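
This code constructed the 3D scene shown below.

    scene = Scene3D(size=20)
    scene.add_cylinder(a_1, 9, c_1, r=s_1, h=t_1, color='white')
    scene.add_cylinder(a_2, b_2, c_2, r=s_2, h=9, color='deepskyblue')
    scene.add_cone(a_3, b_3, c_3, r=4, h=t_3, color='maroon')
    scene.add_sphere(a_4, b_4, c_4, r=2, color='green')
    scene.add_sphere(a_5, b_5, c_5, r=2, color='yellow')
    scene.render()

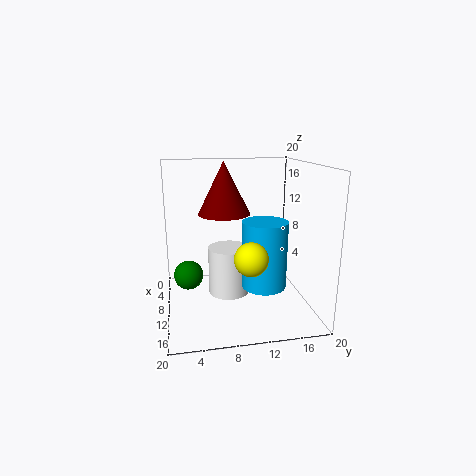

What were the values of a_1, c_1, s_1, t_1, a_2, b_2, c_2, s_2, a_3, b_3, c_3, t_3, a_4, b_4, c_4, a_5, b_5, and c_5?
a_1 = 8; c_1 = 1; s_1 = 3; t_1 = 7; a_2 = 13; b_2 = 13; c_2 = 4; s_2 = 3; a_3 = 4; b_3 = 9; c_3 = 12; t_3 = 8; a_4 = 10; b_4 = 3; c_4 = 5; a_5 = 18; b_5 = 10; c_5 = 10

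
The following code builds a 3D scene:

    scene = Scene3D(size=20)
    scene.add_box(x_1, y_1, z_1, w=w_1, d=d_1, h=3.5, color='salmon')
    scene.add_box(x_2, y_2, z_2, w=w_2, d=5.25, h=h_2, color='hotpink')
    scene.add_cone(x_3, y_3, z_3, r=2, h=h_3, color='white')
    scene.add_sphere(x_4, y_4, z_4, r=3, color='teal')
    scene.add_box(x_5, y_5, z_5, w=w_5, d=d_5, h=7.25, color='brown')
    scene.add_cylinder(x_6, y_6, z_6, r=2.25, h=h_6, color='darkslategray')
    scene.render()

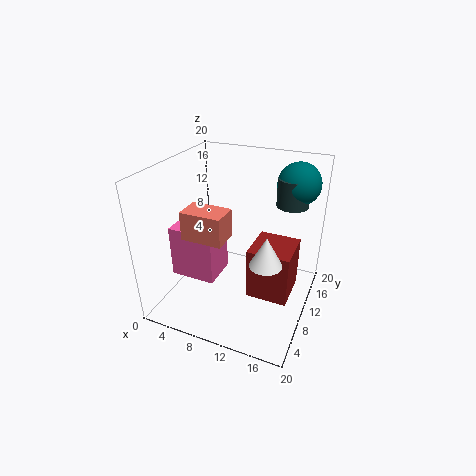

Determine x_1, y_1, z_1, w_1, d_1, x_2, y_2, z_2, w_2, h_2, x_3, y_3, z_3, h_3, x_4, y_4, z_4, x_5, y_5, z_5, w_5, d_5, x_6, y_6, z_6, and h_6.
x_1 = 6.25; y_1 = 2; z_1 = 13.25; w_1 = 5; d_1 = 3.25; x_2 = 1; y_2 = 6.5; z_2 = 3.75; w_2 = 6.5; h_2 = 7.5; x_3 = 15.75; y_3 = 5; z_3 = 10.25; h_3 = 3.75; x_4 = 16.5; y_4 = 16; z_4 = 16.75; x_5 = 12.25; y_5 = 7.5; z_5 = 2.5; w_5 = 5.75; d_5 = 6; x_6 = 16; y_6 = 15.25; z_6 = 13.75; h_6 = 4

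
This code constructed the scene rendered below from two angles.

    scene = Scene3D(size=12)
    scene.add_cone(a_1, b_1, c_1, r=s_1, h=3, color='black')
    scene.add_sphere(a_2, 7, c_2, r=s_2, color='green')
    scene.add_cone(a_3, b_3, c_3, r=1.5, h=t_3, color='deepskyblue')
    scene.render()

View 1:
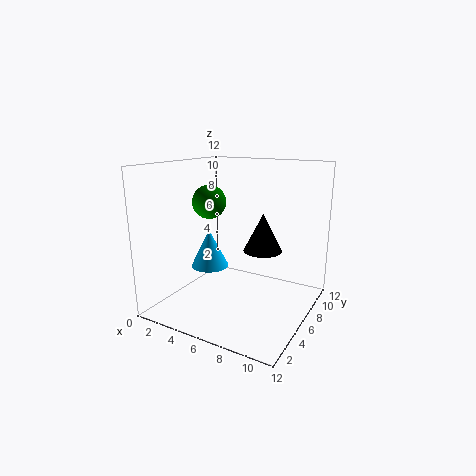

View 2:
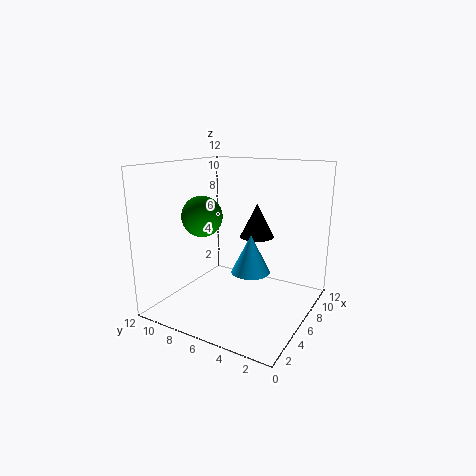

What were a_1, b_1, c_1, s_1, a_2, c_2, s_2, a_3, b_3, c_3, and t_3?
a_1 = 8.5; b_1 = 5.5; c_1 = 5.5; s_1 = 1.5; a_2 = 2.5; c_2 = 8.5; s_2 = 1.5; a_3 = 4.5; b_3 = 4; c_3 = 4; t_3 = 3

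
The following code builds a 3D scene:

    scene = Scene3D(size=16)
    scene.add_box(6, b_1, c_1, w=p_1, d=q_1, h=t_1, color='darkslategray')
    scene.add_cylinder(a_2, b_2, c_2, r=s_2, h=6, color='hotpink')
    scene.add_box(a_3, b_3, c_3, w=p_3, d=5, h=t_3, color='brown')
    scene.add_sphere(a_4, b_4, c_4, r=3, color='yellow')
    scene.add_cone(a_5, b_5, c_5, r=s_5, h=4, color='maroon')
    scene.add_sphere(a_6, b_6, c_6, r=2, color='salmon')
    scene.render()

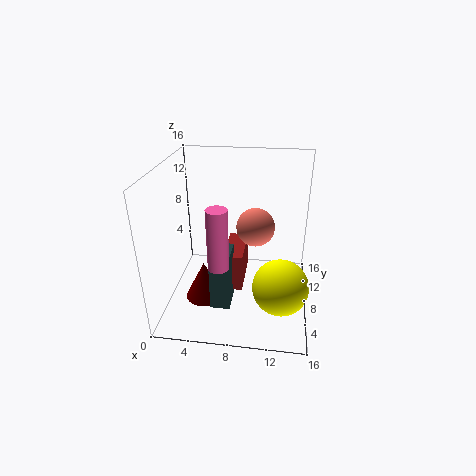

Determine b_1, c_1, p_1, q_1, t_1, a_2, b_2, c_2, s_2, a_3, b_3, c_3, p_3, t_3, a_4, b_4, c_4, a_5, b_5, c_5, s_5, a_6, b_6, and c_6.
b_1 = 2
c_1 = 3
p_1 = 2
q_1 = 3
t_1 = 6
a_2 = 7
b_2 = 2
c_2 = 8
s_2 = 1
a_3 = 7
b_3 = 4
c_3 = 4
p_3 = 2
t_3 = 4
a_4 = 13
b_4 = 5
c_4 = 4
a_5 = 5
b_5 = 4
c_5 = 3
s_5 = 2
a_6 = 10
b_6 = 7
c_6 = 10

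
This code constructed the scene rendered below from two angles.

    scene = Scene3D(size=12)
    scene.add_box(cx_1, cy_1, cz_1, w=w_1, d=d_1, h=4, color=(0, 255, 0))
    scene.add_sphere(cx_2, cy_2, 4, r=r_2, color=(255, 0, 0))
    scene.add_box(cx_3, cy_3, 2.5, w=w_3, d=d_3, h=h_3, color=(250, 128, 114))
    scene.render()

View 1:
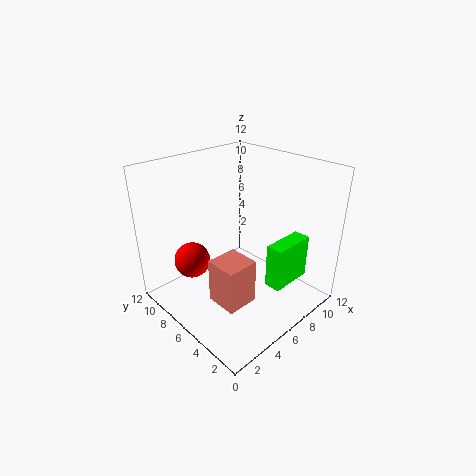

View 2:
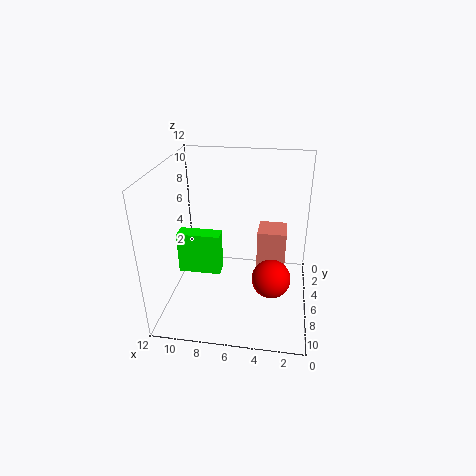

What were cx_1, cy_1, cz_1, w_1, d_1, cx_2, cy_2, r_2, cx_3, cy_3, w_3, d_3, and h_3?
cx_1 = 8; cy_1 = 3; cz_1 = 1; w_1 = 4; d_1 = 1.5; cx_2 = 3; cy_2 = 8.5; r_2 = 1.5; cx_3 = 2; cy_3 = 2.5; w_3 = 2.5; d_3 = 2.5; h_3 = 3.5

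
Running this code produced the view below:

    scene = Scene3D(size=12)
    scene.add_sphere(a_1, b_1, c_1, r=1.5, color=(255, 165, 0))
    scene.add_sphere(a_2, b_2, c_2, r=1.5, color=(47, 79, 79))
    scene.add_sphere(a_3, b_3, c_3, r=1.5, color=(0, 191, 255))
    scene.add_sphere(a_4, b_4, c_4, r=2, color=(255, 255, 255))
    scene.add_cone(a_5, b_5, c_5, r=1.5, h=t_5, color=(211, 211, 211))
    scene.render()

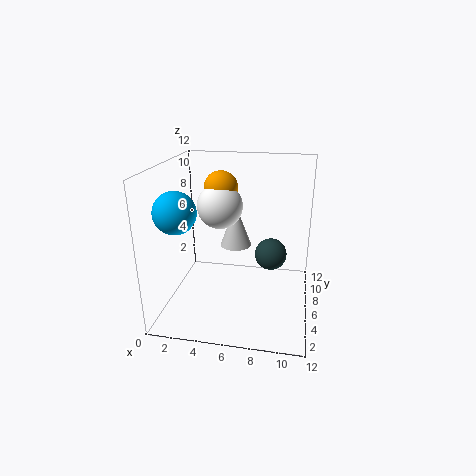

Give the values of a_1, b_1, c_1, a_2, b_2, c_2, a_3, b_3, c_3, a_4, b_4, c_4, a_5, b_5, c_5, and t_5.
a_1 = 4, b_1 = 8.5, c_1 = 9.5, a_2 = 8.5, b_2 = 9.5, c_2 = 3, a_3 = 2.5, b_3 = 1.5, c_3 = 9.5, a_4 = 4, b_4 = 8, c_4 = 8, a_5 = 5, b_5 = 10, c_5 = 3.5, t_5 = 4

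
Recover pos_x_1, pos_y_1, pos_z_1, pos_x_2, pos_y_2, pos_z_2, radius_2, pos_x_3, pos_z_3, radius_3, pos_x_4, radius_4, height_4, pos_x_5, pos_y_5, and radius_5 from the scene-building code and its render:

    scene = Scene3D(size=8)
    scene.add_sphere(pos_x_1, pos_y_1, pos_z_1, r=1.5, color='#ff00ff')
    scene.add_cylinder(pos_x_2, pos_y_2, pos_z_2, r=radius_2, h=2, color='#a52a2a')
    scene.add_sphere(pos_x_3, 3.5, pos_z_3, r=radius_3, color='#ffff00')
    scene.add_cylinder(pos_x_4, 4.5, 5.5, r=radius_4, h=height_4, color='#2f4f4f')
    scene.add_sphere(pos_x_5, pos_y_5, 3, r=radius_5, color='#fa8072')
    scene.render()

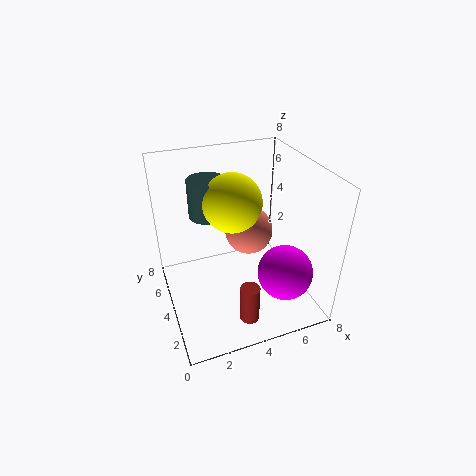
pos_x_1 = 6
pos_y_1 = 2
pos_z_1 = 2.5
pos_x_2 = 3.5
pos_y_2 = 1
pos_z_2 = 1
radius_2 = 0.5
pos_x_3 = 3.5
pos_z_3 = 6.5
radius_3 = 1.5
pos_x_4 = 2.5
radius_4 = 1
height_4 = 2
pos_x_5 = 5.5
pos_y_5 = 6
radius_5 = 1.5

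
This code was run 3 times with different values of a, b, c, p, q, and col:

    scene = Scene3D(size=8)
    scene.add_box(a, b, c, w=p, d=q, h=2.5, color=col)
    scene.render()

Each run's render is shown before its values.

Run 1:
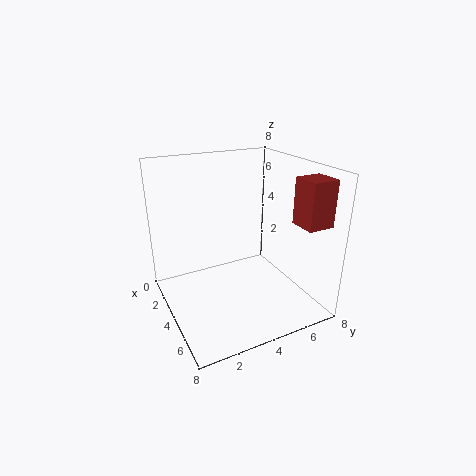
a = 5.5
b = 6.5
c = 5
p = 1.5
q = 1.5
col = 'brown'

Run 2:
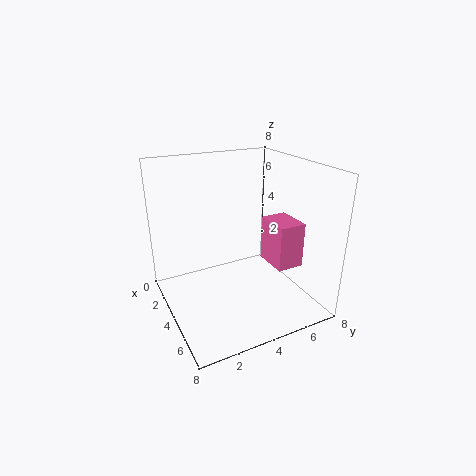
a = 4
b = 5.5
c = 2.5
p = 2
q = 1.5
col = 'hotpink'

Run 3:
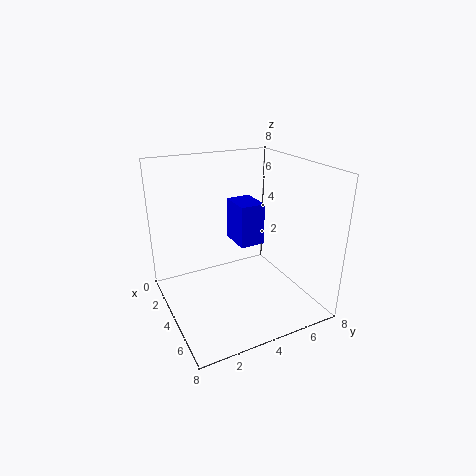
a = 1.5
b = 4.5
c = 3
p = 2
q = 1.5
col = 'blue'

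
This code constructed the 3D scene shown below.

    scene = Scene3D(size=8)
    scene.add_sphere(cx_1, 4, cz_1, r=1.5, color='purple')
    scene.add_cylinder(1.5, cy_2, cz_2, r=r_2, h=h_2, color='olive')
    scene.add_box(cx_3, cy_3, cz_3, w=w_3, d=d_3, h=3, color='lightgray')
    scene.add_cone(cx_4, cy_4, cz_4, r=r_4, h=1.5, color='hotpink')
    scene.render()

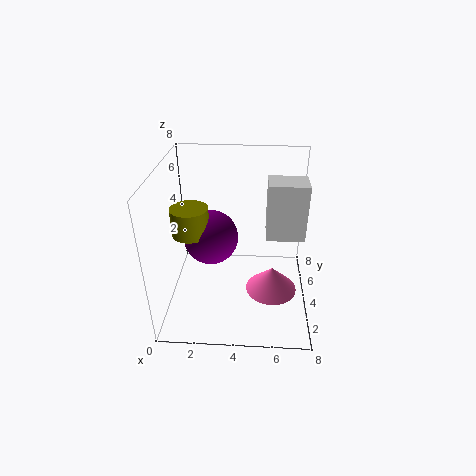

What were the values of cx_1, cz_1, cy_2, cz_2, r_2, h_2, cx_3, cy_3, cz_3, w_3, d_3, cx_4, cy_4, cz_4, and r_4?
cx_1 = 2.5
cz_1 = 4
cy_2 = 3.5
cz_2 = 4.5
r_2 = 1
h_2 = 1.5
cx_3 = 5.5
cy_3 = 3
cz_3 = 4.5
w_3 = 2
d_3 = 1.5
cx_4 = 6
cy_4 = 4
cz_4 = 0.5
r_4 = 1.5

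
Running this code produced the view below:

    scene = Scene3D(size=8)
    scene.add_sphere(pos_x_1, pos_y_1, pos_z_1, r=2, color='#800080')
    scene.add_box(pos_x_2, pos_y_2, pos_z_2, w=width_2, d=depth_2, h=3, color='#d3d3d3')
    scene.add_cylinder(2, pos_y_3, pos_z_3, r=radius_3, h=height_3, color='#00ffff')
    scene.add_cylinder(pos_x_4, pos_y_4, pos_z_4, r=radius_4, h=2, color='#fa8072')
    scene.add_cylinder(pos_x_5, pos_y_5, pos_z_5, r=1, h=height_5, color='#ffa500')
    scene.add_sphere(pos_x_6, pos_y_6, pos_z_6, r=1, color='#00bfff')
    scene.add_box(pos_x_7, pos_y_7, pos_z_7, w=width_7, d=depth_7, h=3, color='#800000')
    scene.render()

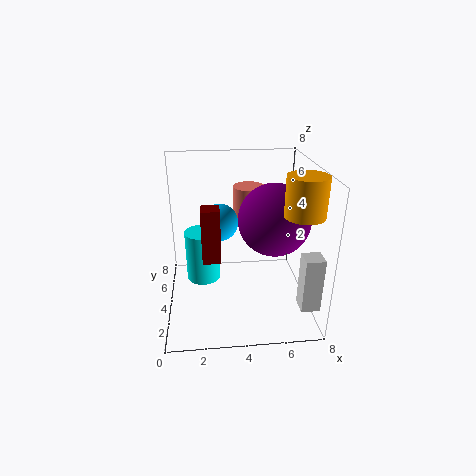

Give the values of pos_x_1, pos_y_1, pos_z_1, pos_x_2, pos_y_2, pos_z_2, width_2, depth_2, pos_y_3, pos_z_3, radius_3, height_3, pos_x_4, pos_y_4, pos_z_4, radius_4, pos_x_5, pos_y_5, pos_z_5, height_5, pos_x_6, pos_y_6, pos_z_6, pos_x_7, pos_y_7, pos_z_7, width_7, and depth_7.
pos_x_1 = 6
pos_y_1 = 4
pos_z_1 = 5
pos_x_2 = 7
pos_y_2 = 1
pos_z_2 = 1
width_2 = 1
depth_2 = 1
pos_y_3 = 5
pos_z_3 = 1
radius_3 = 1
height_3 = 3
pos_x_4 = 5
pos_y_4 = 7
pos_z_4 = 4
radius_4 = 1
pos_x_5 = 7
pos_y_5 = 2
pos_z_5 = 6
height_5 = 2
pos_x_6 = 3
pos_y_6 = 4
pos_z_6 = 5
pos_x_7 = 2
pos_y_7 = 3
pos_z_7 = 3
width_7 = 1
depth_7 = 1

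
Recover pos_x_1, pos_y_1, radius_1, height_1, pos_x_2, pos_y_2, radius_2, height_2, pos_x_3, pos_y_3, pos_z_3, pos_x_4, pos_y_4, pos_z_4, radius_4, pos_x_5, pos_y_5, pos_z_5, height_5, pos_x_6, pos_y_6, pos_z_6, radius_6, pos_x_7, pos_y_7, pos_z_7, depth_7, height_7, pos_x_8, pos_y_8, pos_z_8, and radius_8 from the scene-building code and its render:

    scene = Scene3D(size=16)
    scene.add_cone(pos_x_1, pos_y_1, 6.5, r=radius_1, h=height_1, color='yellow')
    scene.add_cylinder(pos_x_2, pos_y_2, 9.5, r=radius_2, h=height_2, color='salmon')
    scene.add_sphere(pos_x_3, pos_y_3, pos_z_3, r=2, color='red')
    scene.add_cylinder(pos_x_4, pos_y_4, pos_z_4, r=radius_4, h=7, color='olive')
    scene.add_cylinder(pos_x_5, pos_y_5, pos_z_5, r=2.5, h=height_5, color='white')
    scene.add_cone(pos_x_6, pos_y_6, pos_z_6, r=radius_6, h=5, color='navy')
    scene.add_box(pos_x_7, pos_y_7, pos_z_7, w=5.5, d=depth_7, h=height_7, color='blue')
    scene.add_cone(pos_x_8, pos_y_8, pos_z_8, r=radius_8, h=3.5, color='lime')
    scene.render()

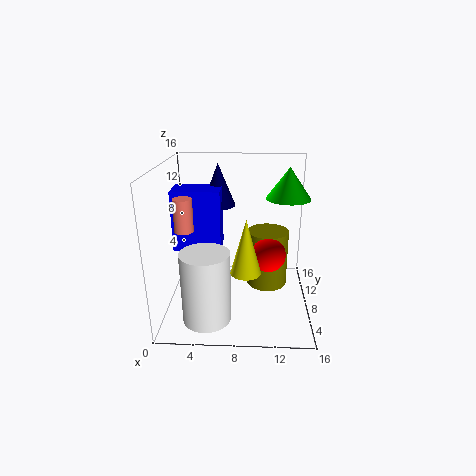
pos_x_1 = 9; pos_y_1 = 3; radius_1 = 1.5; height_1 = 5.5; pos_x_2 = 2.5; pos_y_2 = 6; radius_2 = 1; height_2 = 3.5; pos_x_3 = 11.5; pos_y_3 = 9; pos_z_3 = 5.5; pos_x_4 = 11.5; pos_y_4 = 11.5; pos_z_4 = 0.5; radius_4 = 2.5; pos_x_5 = 5; pos_y_5 = 3; pos_z_5 = 1; height_5 = 7.5; pos_x_6 = 5.5; pos_y_6 = 12; pos_z_6 = 10.5; radius_6 = 2; pos_x_7 = 0.5; pos_y_7 = 8.5; pos_z_7 = 6; depth_7 = 3.5; height_7 = 7; pos_x_8 = 13.5; pos_y_8 = 10; pos_z_8 = 12; radius_8 = 2.5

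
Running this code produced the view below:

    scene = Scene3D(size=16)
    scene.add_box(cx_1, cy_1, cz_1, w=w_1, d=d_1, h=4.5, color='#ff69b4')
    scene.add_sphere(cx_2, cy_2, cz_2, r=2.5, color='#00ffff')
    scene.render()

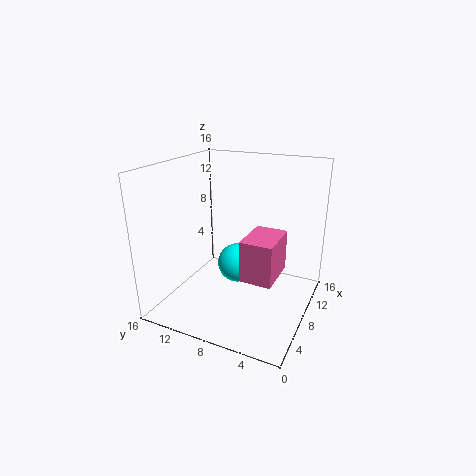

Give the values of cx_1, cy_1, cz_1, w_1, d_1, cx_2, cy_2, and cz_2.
cx_1 = 5
cy_1 = 3
cz_1 = 4.5
w_1 = 5
d_1 = 3.5
cx_2 = 12
cy_2 = 10
cz_2 = 2.5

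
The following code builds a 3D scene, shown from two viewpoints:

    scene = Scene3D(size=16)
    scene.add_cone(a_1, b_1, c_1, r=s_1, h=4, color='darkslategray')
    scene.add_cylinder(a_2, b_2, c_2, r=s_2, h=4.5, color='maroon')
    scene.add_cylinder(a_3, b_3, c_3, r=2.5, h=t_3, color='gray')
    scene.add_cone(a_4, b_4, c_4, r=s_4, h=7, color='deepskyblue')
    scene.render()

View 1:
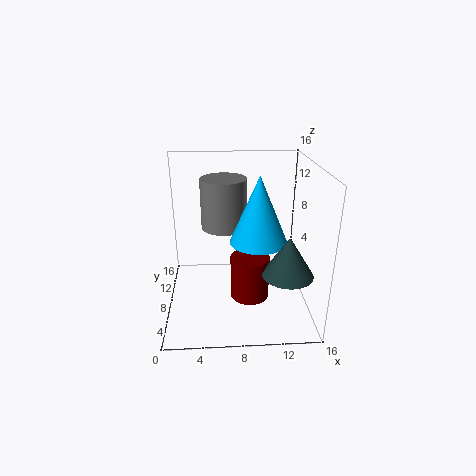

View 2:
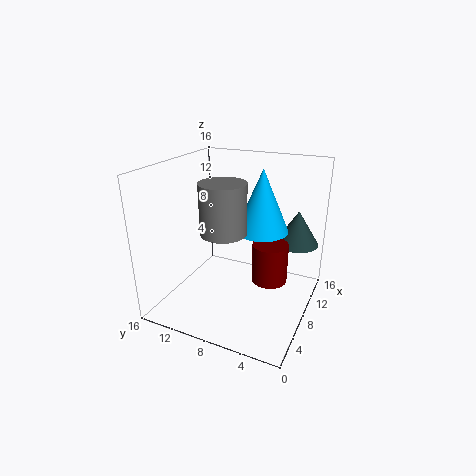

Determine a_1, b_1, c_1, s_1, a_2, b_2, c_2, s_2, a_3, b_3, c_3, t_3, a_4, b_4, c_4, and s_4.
a_1 = 12.5, b_1 = 2.5, c_1 = 6.5, s_1 = 2.5, a_2 = 9, b_2 = 4.5, c_2 = 3, s_2 = 2, a_3 = 6.5, b_3 = 9, c_3 = 9, t_3 = 5.5, a_4 = 10, b_4 = 6, c_4 = 8.5, s_4 = 3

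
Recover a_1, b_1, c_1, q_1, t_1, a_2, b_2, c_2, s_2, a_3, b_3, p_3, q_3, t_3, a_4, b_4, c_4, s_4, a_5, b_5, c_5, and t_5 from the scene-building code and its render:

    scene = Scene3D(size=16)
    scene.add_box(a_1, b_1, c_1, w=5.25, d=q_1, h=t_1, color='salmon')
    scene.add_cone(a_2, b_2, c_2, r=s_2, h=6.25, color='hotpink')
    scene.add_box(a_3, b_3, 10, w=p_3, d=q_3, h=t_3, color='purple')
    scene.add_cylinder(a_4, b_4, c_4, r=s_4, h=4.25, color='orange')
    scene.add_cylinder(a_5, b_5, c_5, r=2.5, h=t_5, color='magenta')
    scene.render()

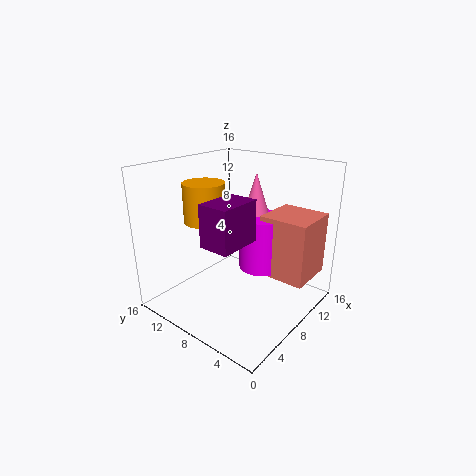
a_1 = 8.5
b_1 = 0.25
c_1 = 4.25
q_1 = 5.25
t_1 = 6.75
a_2 = 10.25
b_2 = 7.25
c_2 = 8.75
s_2 = 2
a_3 = 0.75
b_3 = 3.5
p_3 = 4.25
q_3 = 3
t_3 = 4
a_4 = 5.75
b_4 = 10.75
c_4 = 10
s_4 = 2.25
a_5 = 9.75
b_5 = 6
c_5 = 4.5
t_5 = 6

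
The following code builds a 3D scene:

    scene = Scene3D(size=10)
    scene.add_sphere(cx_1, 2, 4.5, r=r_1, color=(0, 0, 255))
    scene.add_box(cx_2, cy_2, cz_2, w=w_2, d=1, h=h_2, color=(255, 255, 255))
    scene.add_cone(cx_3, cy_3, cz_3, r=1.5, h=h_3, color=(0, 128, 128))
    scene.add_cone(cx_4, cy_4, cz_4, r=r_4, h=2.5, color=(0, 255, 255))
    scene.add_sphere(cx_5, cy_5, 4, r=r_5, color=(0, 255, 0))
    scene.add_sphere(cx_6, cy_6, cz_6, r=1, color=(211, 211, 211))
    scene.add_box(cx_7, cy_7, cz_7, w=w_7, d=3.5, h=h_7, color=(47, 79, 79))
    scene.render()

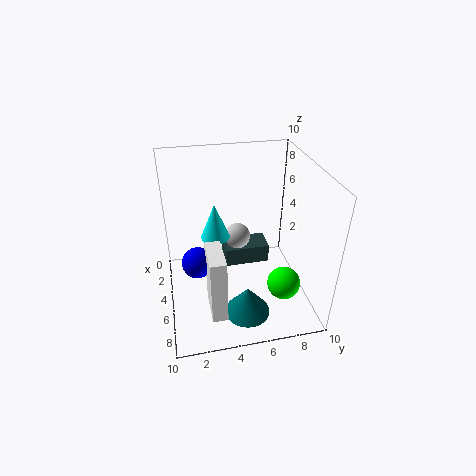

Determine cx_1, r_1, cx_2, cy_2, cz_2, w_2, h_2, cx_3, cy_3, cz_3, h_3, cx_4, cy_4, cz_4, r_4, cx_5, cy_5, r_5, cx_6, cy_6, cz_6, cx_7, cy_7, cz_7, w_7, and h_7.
cx_1 = 6.5; r_1 = 1; cx_2 = 6.5; cy_2 = 2.5; cz_2 = 1.5; w_2 = 2.5; h_2 = 4.5; cx_3 = 8; cy_3 = 5; cz_3 = 1; h_3 = 2; cx_4 = 4.5; cy_4 = 3.5; cz_4 = 5; r_4 = 1; cx_5 = 9; cy_5 = 7; r_5 = 1; cx_6 = 2.5; cy_6 = 5.5; cz_6 = 3.5; cx_7 = 1; cy_7 = 4.5; cz_7 = 1; w_7 = 2; h_7 = 1.5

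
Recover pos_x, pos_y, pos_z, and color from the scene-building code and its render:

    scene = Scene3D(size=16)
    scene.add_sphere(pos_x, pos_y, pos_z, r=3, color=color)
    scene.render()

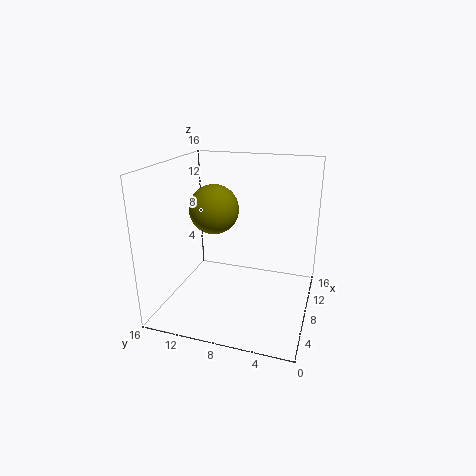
pos_x = 11
pos_y = 12
pos_z = 10
color = 'olive'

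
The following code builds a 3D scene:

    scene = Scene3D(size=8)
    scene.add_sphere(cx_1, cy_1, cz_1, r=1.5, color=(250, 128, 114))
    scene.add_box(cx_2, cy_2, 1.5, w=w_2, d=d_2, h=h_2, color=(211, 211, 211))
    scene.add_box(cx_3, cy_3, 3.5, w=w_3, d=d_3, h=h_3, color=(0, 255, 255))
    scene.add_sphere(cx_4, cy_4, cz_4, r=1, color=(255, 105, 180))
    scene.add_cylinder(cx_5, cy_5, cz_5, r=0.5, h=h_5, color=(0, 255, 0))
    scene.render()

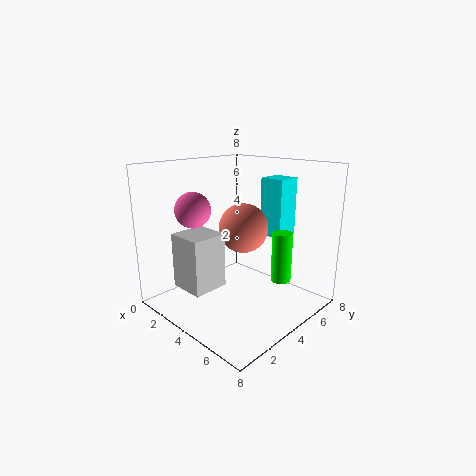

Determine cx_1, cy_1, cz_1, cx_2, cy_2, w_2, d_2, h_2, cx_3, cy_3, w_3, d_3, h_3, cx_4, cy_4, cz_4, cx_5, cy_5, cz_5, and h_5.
cx_1 = 3
cy_1 = 5.5
cz_1 = 4
cx_2 = 2
cy_2 = 1
w_2 = 2
d_2 = 2
h_2 = 3
cx_3 = 3.5
cy_3 = 6.5
w_3 = 1.5
d_3 = 1.5
h_3 = 3.5
cx_4 = 2
cy_4 = 2.5
cz_4 = 5.5
cx_5 = 7
cy_5 = 4
cz_5 = 2.5
h_5 = 2.5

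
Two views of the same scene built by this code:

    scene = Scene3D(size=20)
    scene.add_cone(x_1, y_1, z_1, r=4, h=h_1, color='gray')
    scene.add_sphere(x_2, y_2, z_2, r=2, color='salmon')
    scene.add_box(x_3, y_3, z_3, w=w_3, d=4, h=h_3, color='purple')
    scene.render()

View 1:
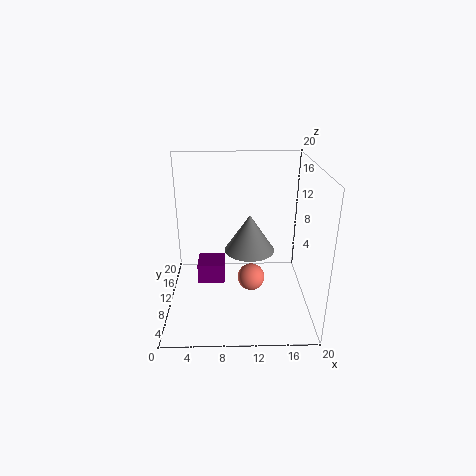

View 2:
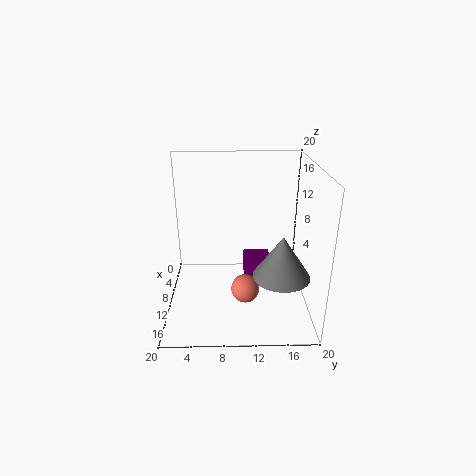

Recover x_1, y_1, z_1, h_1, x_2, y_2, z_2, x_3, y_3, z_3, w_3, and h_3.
x_1 = 12
y_1 = 16
z_1 = 5
h_1 = 6
x_2 = 12
y_2 = 11
z_2 = 3
x_3 = 4
y_3 = 11
z_3 = 2
w_3 = 4
h_3 = 3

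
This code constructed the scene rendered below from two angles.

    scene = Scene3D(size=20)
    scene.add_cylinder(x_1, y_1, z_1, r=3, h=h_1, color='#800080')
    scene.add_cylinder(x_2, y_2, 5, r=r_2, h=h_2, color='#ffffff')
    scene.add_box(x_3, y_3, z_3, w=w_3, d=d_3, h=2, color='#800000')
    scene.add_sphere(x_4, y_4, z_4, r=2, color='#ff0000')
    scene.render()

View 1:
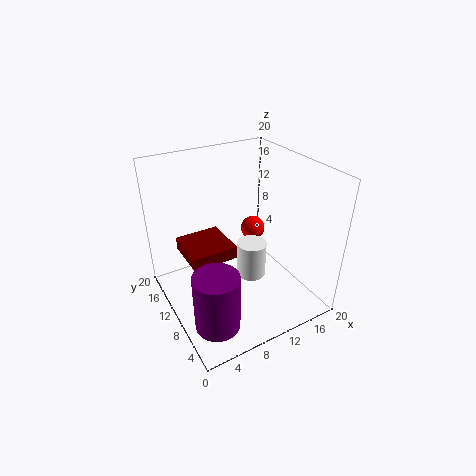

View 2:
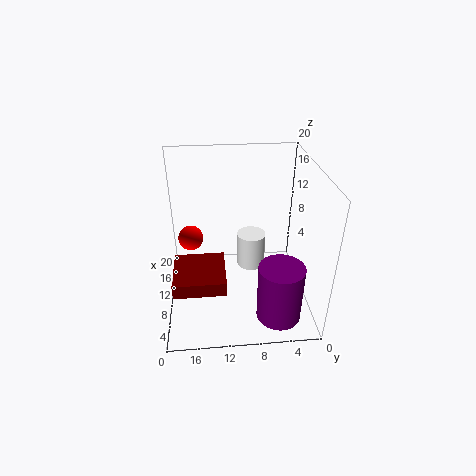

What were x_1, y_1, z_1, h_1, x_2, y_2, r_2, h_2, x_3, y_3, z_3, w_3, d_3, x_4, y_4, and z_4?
x_1 = 4; y_1 = 5; z_1 = 1; h_1 = 8; x_2 = 11; y_2 = 8; r_2 = 2; h_2 = 5; x_3 = 4; y_3 = 12; z_3 = 5; w_3 = 7; d_3 = 7; x_4 = 17; y_4 = 17; z_4 = 6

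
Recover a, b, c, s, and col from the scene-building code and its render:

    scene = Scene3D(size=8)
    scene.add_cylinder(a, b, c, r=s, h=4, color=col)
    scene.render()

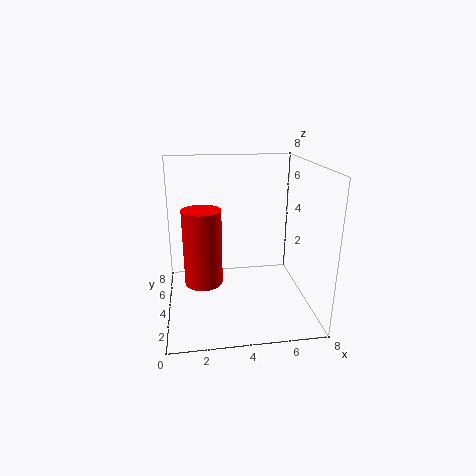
a = 2
b = 3
c = 2
s = 1
col = 'red'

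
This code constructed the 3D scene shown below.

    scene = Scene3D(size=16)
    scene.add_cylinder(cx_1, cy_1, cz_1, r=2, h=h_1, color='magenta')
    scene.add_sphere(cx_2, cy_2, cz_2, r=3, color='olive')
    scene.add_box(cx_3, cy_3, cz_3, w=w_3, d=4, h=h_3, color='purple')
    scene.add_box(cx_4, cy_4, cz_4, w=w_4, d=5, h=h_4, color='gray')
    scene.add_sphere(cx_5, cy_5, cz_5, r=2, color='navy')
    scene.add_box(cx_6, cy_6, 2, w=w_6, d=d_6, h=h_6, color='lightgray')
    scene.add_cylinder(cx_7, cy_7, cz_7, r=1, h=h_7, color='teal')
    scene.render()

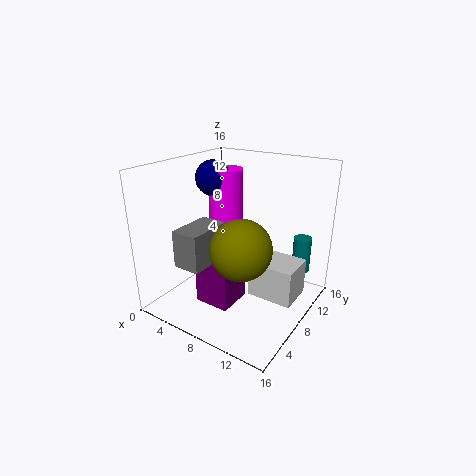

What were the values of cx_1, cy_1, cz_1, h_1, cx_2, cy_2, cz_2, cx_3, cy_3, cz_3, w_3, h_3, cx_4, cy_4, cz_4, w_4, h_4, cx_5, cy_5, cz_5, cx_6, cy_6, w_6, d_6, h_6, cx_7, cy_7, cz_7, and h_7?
cx_1 = 5; cy_1 = 10; cz_1 = 8; h_1 = 7; cx_2 = 11; cy_2 = 4; cz_2 = 9; cx_3 = 5; cy_3 = 4; cz_3 = 1; w_3 = 4; h_3 = 5; cx_4 = 4; cy_4 = 2; cz_4 = 6; w_4 = 3; h_4 = 4; cx_5 = 4; cy_5 = 9; cz_5 = 14; cx_6 = 10; cy_6 = 7; w_6 = 5; d_6 = 4; h_6 = 4; cx_7 = 14; cy_7 = 12; cz_7 = 4; h_7 = 4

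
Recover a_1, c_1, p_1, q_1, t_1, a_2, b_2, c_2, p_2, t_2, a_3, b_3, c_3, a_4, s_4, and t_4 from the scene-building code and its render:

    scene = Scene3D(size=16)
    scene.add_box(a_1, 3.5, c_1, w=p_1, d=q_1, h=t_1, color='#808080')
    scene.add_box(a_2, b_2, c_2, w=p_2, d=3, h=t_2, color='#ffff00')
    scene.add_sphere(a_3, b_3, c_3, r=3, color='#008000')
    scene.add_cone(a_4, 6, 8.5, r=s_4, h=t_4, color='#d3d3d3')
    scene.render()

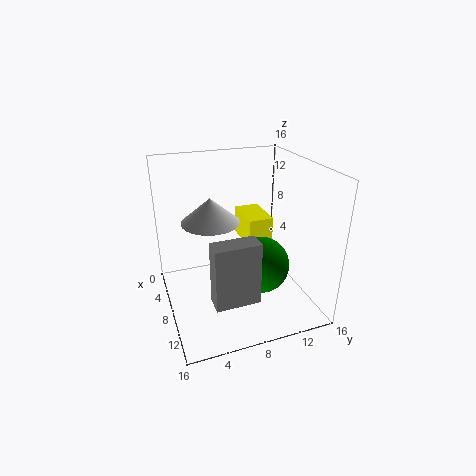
a_1 = 12.5
c_1 = 4
p_1 = 2
q_1 = 4.5
t_1 = 6.5
a_2 = 1.5
b_2 = 10
c_2 = 5.5
p_2 = 5
t_2 = 3.5
a_3 = 11
b_3 = 9.5
c_3 = 6
a_4 = 4
s_4 = 3.5
t_4 = 3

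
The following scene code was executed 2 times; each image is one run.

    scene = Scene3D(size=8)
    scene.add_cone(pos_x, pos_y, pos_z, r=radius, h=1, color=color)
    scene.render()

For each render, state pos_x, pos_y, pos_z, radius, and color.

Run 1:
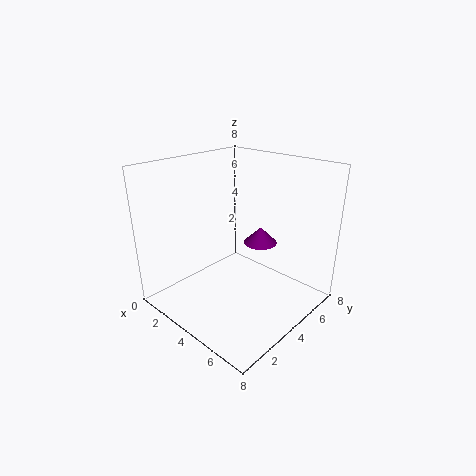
pos_x = 4
pos_y = 6
pos_z = 3
radius = 1
color = 'purple'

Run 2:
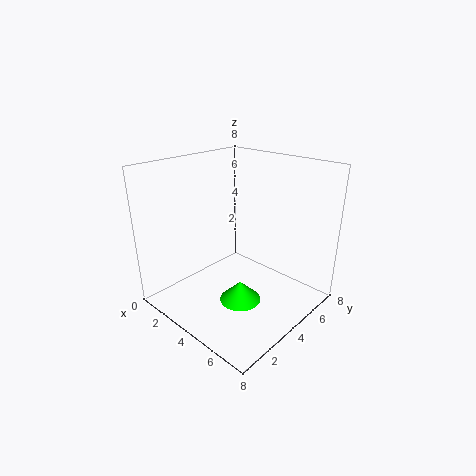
pos_x = 6
pos_y = 2
pos_z = 2
radius = 1
color = 'lime'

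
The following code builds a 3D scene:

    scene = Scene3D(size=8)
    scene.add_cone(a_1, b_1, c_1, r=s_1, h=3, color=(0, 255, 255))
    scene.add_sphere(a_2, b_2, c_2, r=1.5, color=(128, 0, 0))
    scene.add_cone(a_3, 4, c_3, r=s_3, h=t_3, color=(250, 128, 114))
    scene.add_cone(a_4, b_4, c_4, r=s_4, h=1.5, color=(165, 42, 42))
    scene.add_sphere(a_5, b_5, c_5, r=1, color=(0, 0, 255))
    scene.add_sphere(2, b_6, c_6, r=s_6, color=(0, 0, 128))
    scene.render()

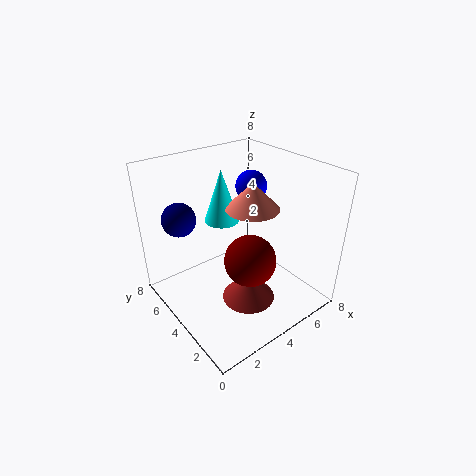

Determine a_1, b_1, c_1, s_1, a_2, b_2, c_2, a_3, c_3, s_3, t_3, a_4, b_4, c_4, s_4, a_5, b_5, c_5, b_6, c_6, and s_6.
a_1 = 4, b_1 = 5.5, c_1 = 4.5, s_1 = 1, a_2 = 4.5, b_2 = 3.5, c_2 = 2.5, a_3 = 5, c_3 = 5.5, s_3 = 1.5, t_3 = 1.5, a_4 = 4, b_4 = 3, c_4 = 0.5, s_4 = 1.5, a_5 = 7, b_5 = 6.5, c_5 = 5.5, b_6 = 7, c_6 = 4.5, s_6 = 1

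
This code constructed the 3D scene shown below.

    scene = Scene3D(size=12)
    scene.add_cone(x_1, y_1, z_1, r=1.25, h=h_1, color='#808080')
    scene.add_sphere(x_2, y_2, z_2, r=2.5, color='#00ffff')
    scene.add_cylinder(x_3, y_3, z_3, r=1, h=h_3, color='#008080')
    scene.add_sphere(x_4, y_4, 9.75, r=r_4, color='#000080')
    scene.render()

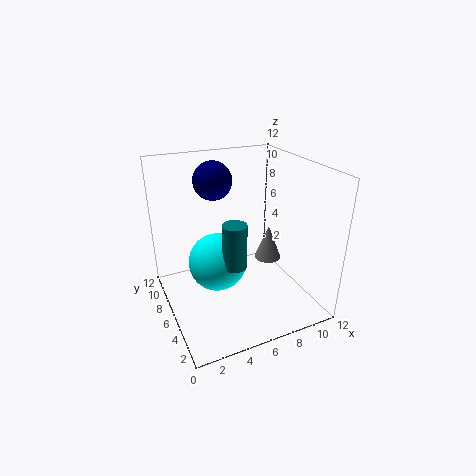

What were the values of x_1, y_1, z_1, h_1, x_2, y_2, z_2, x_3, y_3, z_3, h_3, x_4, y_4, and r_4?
x_1 = 10, y_1 = 7.75, z_1 = 2.25, h_1 = 3.25, x_2 = 4.5, y_2 = 7, z_2 = 3.5, x_3 = 5.25, y_3 = 5, z_3 = 4, h_3 = 3.75, x_4 = 5.5, y_4 = 10.25, r_4 = 1.75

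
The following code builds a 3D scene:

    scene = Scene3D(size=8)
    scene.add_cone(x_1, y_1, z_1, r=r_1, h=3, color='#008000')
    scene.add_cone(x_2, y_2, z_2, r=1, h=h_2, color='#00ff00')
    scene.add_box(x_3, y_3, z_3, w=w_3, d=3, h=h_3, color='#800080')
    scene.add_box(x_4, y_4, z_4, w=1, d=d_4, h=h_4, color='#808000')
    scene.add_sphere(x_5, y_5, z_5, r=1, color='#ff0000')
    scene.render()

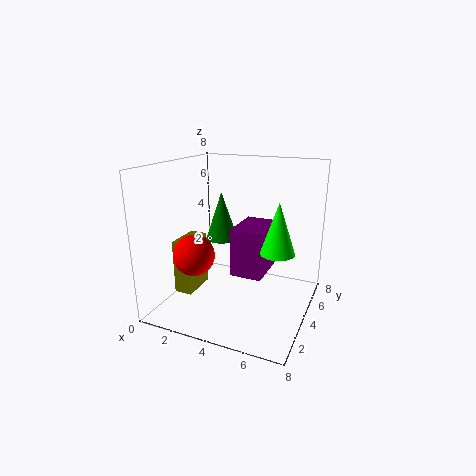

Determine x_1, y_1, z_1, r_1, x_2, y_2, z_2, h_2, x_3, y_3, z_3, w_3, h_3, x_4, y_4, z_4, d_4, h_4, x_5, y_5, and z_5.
x_1 = 2, y_1 = 6, z_1 = 3, r_1 = 1, x_2 = 6, y_2 = 5, z_2 = 3, h_2 = 3, x_3 = 3, y_3 = 5, z_3 = 1, w_3 = 2, h_3 = 3, x_4 = 1, y_4 = 2, z_4 = 1, d_4 = 2, h_4 = 3, x_5 = 3, y_5 = 1, z_5 = 4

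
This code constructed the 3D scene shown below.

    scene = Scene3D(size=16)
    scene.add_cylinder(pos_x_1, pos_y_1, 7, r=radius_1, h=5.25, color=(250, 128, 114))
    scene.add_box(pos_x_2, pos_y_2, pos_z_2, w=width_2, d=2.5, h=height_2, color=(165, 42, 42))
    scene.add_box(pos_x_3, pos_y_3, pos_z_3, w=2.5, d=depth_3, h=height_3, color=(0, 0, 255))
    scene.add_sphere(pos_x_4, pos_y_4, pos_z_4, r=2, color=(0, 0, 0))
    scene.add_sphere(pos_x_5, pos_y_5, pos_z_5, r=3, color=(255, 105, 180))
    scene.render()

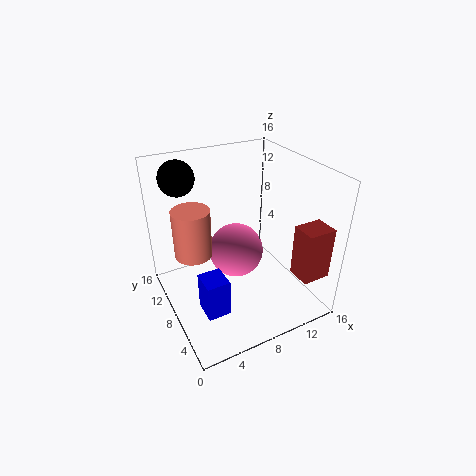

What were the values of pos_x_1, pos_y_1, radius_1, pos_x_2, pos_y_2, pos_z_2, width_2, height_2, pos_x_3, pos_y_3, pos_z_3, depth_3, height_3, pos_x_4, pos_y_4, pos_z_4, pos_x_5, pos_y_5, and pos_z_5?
pos_x_1 = 3; pos_y_1 = 8.75; radius_1 = 2; pos_x_2 = 11.5; pos_y_2 = 0.25; pos_z_2 = 5.75; width_2 = 3; height_2 = 5.5; pos_x_3 = 2.5; pos_y_3 = 4; pos_z_3 = 1.5; depth_3 = 2.75; height_3 = 4.25; pos_x_4 = 3.25; pos_y_4 = 13.25; pos_z_4 = 14; pos_x_5 = 7.75; pos_y_5 = 8; pos_z_5 = 6.5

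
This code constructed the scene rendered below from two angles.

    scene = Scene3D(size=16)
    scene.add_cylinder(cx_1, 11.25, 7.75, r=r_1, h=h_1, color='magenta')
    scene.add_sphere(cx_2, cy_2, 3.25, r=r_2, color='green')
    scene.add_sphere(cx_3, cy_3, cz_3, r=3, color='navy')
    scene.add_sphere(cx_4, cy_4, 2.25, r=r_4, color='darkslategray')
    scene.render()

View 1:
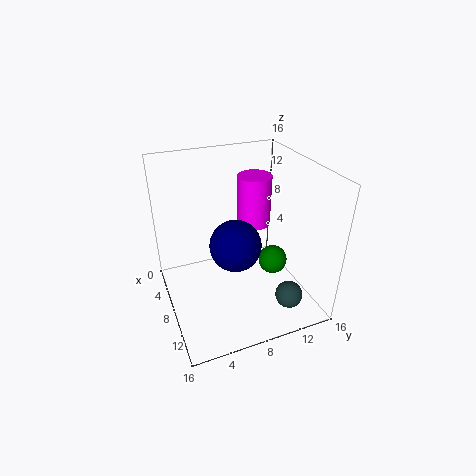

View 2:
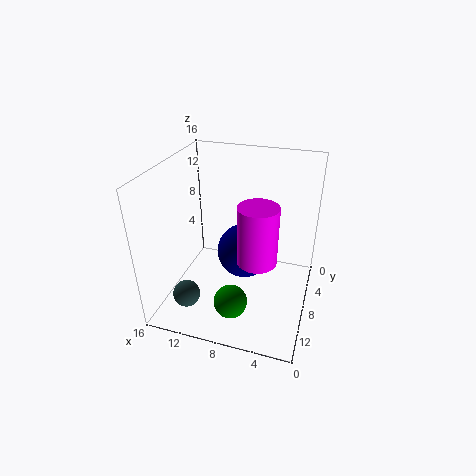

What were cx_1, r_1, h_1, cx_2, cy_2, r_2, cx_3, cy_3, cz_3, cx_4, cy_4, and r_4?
cx_1 = 5
r_1 = 2
h_1 = 6
cx_2 = 7.25
cy_2 = 13
r_2 = 1.75
cx_3 = 7.25
cy_3 = 8
cz_3 = 6.5
cx_4 = 12.75
cy_4 = 12.25
r_4 = 1.5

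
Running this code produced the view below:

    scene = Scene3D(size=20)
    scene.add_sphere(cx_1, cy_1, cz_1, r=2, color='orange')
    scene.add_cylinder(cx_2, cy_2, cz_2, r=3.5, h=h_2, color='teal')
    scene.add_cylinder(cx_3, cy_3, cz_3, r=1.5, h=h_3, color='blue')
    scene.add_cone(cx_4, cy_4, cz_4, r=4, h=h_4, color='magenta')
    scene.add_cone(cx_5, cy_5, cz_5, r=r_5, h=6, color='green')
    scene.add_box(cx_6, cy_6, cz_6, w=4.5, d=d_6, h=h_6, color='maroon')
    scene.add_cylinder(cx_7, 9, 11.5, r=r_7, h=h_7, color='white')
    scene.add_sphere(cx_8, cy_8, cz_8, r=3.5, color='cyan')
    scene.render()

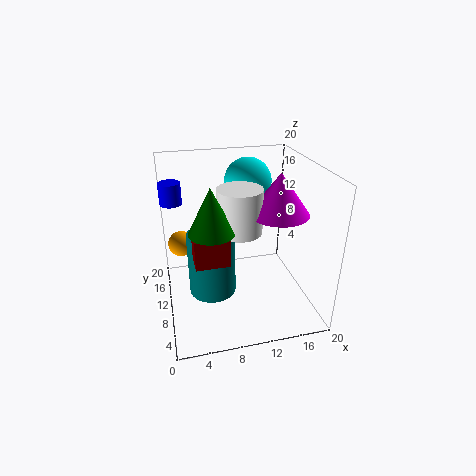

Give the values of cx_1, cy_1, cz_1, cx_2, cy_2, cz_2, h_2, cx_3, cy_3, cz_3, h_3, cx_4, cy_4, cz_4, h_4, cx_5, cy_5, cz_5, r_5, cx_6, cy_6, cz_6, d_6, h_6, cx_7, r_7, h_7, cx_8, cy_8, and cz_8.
cx_1 = 2.5; cy_1 = 17.5; cz_1 = 6; cx_2 = 6.5; cy_2 = 12; cz_2 = 0.5; h_2 = 9.5; cx_3 = 1.5; cy_3 = 13.5; cz_3 = 14.5; h_3 = 3; cx_4 = 15; cy_4 = 8; cz_4 = 14; h_4 = 5.5; cx_5 = 6; cy_5 = 7.5; cz_5 = 12.5; r_5 = 3; cx_6 = 3.5; cy_6 = 5.5; cz_6 = 8.5; d_6 = 3.5; h_6 = 4; cx_7 = 10; r_7 = 3; h_7 = 6; cx_8 = 13; cy_8 = 16; cz_8 = 16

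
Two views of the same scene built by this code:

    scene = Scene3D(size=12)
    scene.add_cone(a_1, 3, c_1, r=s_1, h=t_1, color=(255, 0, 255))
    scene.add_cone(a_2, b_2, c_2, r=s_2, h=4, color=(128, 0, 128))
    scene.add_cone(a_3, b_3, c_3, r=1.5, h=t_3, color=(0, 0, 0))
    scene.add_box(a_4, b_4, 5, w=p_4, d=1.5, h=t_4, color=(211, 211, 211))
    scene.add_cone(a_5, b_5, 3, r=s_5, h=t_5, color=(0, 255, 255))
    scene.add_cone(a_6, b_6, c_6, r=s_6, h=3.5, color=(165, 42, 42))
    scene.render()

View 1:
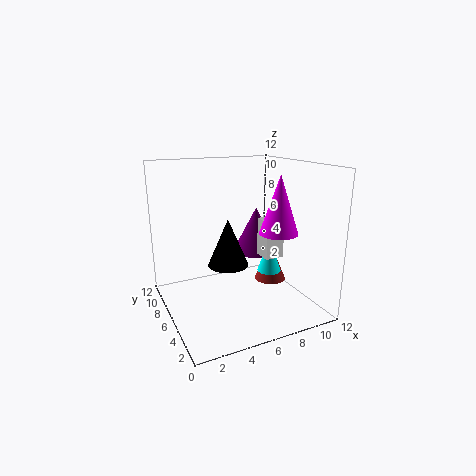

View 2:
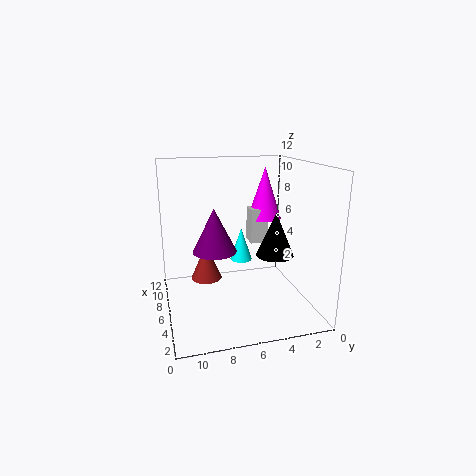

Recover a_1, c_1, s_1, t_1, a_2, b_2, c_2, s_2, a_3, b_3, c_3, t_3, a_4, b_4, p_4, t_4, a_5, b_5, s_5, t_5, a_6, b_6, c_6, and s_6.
a_1 = 8
c_1 = 7
s_1 = 1.5
t_1 = 4.5
a_2 = 8.5
b_2 = 7.5
c_2 = 4
s_2 = 2
a_3 = 4
b_3 = 3.5
c_3 = 5
t_3 = 3.5
a_4 = 7
b_4 = 3
p_4 = 1.5
t_4 = 3
a_5 = 8.5
b_5 = 5
s_5 = 1
t_5 = 3
a_6 = 10.5
b_6 = 8
c_6 = 0.5
s_6 = 1.5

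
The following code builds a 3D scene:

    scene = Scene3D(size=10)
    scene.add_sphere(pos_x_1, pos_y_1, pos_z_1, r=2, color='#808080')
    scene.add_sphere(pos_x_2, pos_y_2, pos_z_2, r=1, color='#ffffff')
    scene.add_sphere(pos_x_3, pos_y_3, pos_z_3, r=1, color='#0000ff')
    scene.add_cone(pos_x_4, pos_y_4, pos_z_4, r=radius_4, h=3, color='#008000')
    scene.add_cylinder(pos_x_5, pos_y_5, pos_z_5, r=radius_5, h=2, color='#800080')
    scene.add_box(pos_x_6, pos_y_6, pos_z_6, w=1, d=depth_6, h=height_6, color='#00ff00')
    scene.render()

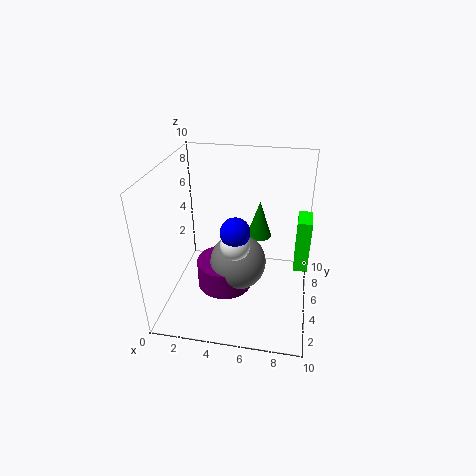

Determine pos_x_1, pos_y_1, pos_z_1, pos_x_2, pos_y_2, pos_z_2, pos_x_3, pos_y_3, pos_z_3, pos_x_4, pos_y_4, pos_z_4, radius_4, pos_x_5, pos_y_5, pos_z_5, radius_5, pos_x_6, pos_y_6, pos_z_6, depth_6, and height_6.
pos_x_1 = 5, pos_y_1 = 5, pos_z_1 = 3, pos_x_2 = 5, pos_y_2 = 4, pos_z_2 = 5, pos_x_3 = 5, pos_y_3 = 4, pos_z_3 = 6, pos_x_4 = 6, pos_y_4 = 9, pos_z_4 = 3, radius_4 = 1, pos_x_5 = 4, pos_y_5 = 5, pos_z_5 = 1, radius_5 = 2, pos_x_6 = 9, pos_y_6 = 6, pos_z_6 = 2, depth_6 = 2, height_6 = 4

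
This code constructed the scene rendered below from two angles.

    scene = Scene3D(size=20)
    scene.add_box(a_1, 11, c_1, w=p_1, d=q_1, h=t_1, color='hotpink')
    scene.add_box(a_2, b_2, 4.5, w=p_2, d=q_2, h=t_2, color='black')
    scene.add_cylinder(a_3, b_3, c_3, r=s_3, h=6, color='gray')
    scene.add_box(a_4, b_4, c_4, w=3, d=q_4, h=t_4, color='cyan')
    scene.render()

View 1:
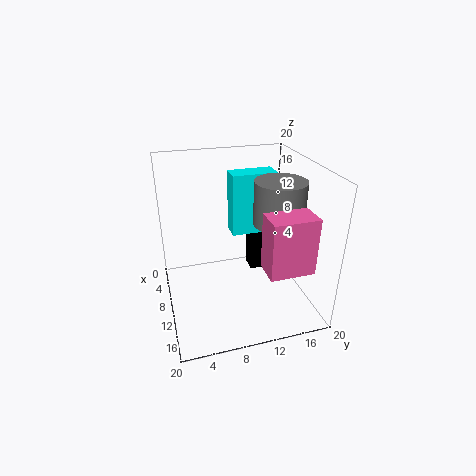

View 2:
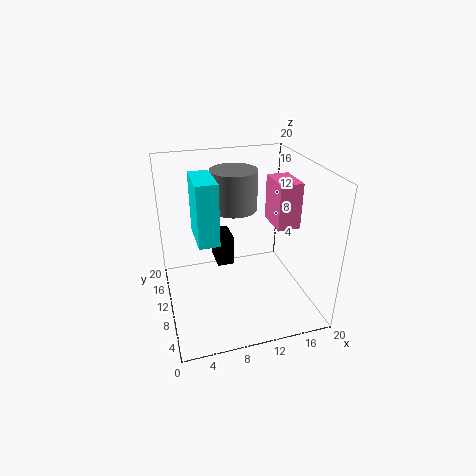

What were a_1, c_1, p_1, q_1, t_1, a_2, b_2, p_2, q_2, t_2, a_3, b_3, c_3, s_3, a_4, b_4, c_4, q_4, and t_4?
a_1 = 16.5
c_1 = 9.5
p_1 = 3.5
q_1 = 5.5
t_1 = 7
a_2 = 7.5
b_2 = 12
p_2 = 2.5
q_2 = 4
t_2 = 4.5
a_3 = 11
b_3 = 15.5
c_3 = 12
s_3 = 3.5
a_4 = 4.5
b_4 = 10
c_4 = 9
q_4 = 6.5
t_4 = 9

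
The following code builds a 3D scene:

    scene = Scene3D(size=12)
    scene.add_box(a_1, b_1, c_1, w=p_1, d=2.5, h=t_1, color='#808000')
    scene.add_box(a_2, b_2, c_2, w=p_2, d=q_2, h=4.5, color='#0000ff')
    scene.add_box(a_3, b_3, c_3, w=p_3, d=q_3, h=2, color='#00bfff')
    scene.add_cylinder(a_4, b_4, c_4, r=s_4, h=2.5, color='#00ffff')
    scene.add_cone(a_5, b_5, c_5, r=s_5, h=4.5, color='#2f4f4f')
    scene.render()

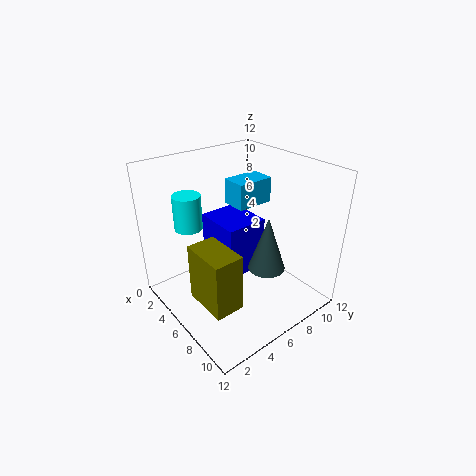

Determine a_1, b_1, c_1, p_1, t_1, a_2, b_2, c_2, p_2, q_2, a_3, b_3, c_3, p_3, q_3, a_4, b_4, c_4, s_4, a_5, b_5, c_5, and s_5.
a_1 = 4.5, b_1 = 2, c_1 = 1, p_1 = 4, t_1 = 5, a_2 = 3, b_2 = 4.5, c_2 = 3, p_2 = 4, q_2 = 3.5, a_3 = 5, b_3 = 5.5, c_3 = 9, p_3 = 2, q_3 = 3, a_4 = 6, b_4 = 1.5, c_4 = 8.5, s_4 = 1, a_5 = 8.5, b_5 = 7, c_5 = 4, s_5 = 1.5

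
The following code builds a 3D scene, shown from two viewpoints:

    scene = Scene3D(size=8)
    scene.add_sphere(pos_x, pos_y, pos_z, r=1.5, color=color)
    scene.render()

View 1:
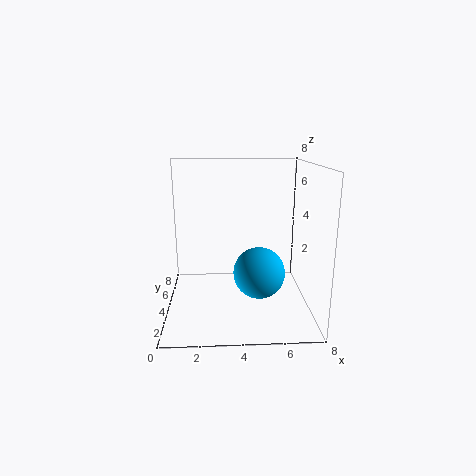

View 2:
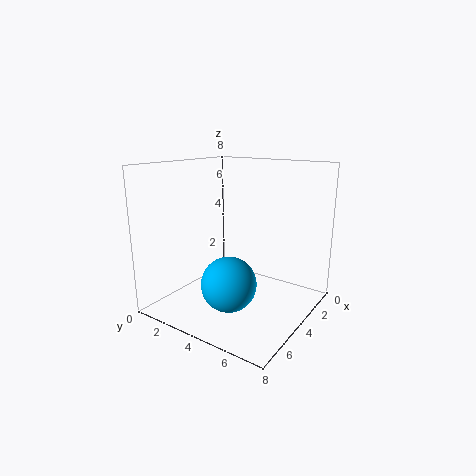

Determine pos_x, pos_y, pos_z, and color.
pos_x = 5.25; pos_y = 4.25; pos_z = 1.75; color = 'deepskyblue'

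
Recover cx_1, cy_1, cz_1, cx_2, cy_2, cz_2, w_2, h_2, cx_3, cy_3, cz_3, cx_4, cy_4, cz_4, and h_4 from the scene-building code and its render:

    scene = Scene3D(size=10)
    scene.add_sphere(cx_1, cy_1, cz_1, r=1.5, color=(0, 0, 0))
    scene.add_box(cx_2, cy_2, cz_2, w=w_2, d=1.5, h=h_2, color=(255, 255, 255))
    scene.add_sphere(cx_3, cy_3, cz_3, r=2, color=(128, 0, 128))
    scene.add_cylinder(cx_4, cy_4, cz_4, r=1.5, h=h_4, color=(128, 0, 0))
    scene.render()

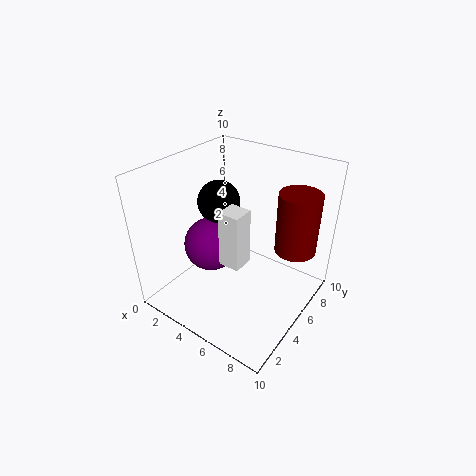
cx_1 = 3
cy_1 = 5.5
cz_1 = 7
cx_2 = 4.5
cy_2 = 3.5
cz_2 = 3.5
w_2 = 1.5
h_2 = 4
cx_3 = 2.5
cy_3 = 5
cz_3 = 3.5
cx_4 = 8
cy_4 = 8
cz_4 = 3.5
h_4 = 4.5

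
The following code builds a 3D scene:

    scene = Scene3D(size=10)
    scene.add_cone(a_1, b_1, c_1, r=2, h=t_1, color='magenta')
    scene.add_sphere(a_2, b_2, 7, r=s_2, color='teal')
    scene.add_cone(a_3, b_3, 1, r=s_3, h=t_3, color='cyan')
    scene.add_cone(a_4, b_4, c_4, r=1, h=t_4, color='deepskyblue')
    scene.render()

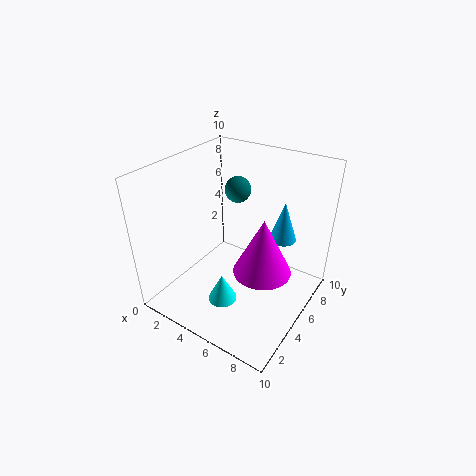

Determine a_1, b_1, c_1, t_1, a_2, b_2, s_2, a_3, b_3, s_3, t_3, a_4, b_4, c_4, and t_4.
a_1 = 7; b_1 = 5; c_1 = 3; t_1 = 4; a_2 = 3; b_2 = 8; s_2 = 1; a_3 = 5; b_3 = 3; s_3 = 1; t_3 = 2; a_4 = 7; b_4 = 8; c_4 = 4; t_4 = 3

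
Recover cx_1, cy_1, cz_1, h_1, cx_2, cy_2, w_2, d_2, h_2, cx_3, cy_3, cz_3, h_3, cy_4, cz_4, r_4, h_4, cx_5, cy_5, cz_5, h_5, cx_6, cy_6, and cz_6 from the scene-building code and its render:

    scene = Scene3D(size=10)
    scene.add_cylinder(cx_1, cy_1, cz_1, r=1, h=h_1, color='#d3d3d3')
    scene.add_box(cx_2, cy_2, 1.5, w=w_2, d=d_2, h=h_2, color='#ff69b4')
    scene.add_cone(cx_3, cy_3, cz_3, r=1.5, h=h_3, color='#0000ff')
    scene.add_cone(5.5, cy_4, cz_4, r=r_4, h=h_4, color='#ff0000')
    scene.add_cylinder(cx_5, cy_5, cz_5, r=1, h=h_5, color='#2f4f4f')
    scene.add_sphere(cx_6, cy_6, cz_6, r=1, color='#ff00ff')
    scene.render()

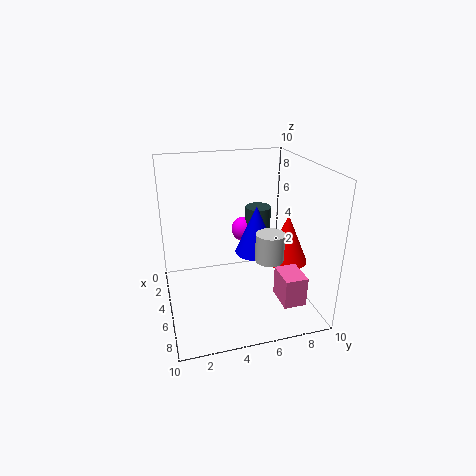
cx_1 = 6; cy_1 = 7; cz_1 = 3.5; h_1 = 2; cx_2 = 7; cy_2 = 7; w_2 = 2; d_2 = 1.5; h_2 = 2; cx_3 = 4.5; cy_3 = 6.5; cz_3 = 3.5; h_3 = 3.5; cy_4 = 8.5; cz_4 = 3; r_4 = 1.5; h_4 = 3.5; cx_5 = 2; cy_5 = 7.5; cz_5 = 3; h_5 = 3; cx_6 = 1.5; cy_6 = 6.5; cz_6 = 4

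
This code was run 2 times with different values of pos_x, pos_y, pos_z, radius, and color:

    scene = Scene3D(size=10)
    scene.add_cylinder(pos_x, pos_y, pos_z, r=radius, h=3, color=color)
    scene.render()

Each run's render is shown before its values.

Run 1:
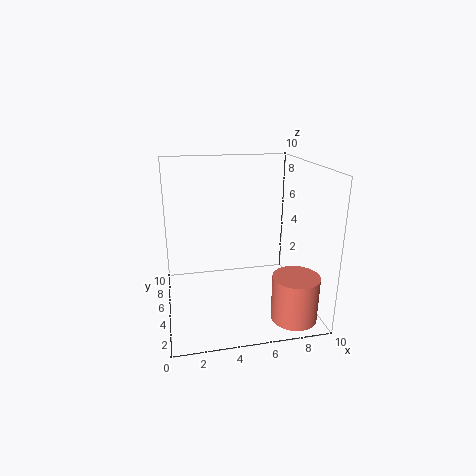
pos_x = 8, pos_y = 1.5, pos_z = 0.5, radius = 1.5, color = 'salmon'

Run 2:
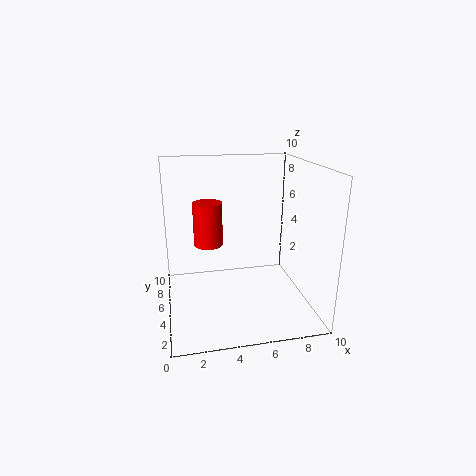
pos_x = 3, pos_y = 5.5, pos_z = 4.5, radius = 1, color = 'red'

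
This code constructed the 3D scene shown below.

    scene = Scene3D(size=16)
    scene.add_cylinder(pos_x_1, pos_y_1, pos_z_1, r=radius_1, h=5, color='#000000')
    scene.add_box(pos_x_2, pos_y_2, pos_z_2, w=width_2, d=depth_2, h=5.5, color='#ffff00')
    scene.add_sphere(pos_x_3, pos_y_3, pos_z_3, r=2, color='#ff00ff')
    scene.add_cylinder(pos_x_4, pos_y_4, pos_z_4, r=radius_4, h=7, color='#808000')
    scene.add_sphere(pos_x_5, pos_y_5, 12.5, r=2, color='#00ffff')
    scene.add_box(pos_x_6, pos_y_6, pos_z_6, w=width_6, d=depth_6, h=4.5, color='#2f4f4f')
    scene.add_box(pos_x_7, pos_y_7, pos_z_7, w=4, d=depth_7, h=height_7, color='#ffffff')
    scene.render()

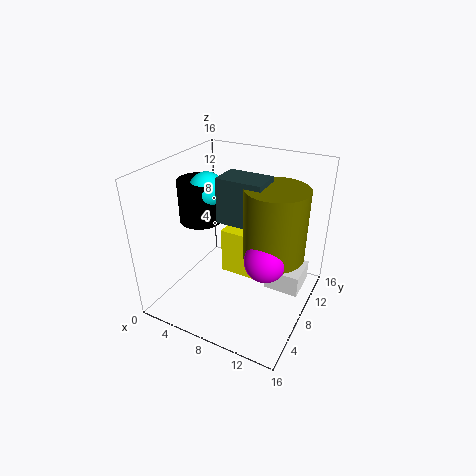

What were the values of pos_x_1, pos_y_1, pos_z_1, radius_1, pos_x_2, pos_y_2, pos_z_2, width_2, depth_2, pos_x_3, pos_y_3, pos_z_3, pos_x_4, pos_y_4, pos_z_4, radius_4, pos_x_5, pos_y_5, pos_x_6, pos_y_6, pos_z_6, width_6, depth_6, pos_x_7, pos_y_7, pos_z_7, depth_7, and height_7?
pos_x_1 = 2.5
pos_y_1 = 9
pos_z_1 = 8.5
radius_1 = 2.5
pos_x_2 = 5.5
pos_y_2 = 8.5
pos_z_2 = 2.5
width_2 = 5.5
depth_2 = 3.5
pos_x_3 = 13
pos_y_3 = 4
pos_z_3 = 9
pos_x_4 = 13
pos_y_4 = 6
pos_z_4 = 8.5
radius_4 = 3
pos_x_5 = 3.5
pos_y_5 = 9
pos_x_6 = 7.5
pos_y_6 = 4.5
pos_z_6 = 11.5
width_6 = 4.5
depth_6 = 3
pos_x_7 = 11
pos_y_7 = 9
pos_z_7 = 1.5
depth_7 = 4
height_7 = 2.5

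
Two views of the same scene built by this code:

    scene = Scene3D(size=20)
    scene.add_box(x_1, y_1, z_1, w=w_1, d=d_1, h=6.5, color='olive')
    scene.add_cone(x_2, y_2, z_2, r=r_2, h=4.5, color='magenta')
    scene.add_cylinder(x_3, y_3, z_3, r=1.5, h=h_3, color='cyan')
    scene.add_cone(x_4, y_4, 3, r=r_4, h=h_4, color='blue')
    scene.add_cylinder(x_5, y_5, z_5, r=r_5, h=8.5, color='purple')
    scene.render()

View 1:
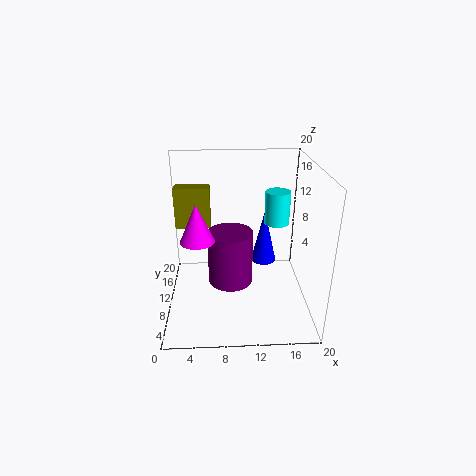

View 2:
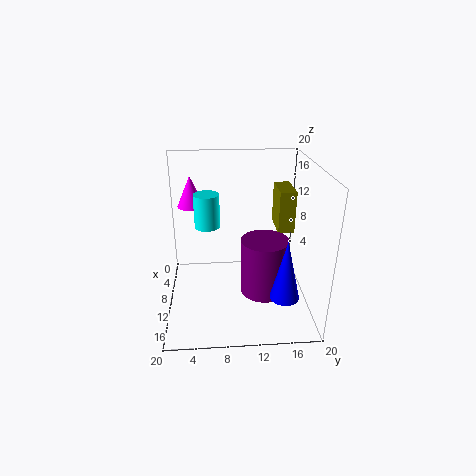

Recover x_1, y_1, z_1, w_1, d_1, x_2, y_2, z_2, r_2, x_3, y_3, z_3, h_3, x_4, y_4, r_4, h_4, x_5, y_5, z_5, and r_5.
x_1 = 0.5
y_1 = 16.5
z_1 = 8.5
w_1 = 5.5
d_1 = 2.5
x_2 = 5
y_2 = 3.5
z_2 = 13
r_2 = 2
x_3 = 14.5
y_3 = 6
z_3 = 14
h_3 = 4
x_4 = 14.5
y_4 = 16
r_4 = 2
h_4 = 8.5
x_5 = 9
y_5 = 14
z_5 = 0.5
r_5 = 3.5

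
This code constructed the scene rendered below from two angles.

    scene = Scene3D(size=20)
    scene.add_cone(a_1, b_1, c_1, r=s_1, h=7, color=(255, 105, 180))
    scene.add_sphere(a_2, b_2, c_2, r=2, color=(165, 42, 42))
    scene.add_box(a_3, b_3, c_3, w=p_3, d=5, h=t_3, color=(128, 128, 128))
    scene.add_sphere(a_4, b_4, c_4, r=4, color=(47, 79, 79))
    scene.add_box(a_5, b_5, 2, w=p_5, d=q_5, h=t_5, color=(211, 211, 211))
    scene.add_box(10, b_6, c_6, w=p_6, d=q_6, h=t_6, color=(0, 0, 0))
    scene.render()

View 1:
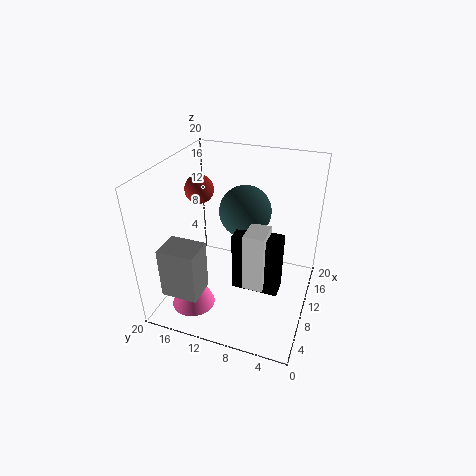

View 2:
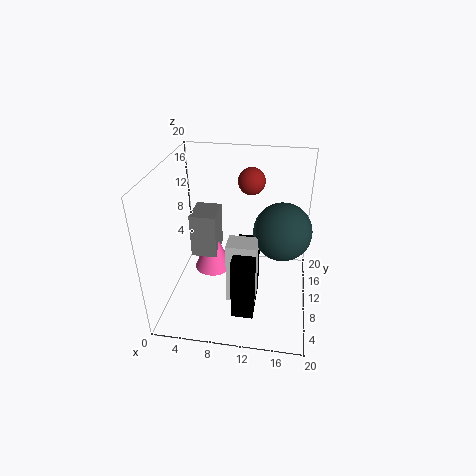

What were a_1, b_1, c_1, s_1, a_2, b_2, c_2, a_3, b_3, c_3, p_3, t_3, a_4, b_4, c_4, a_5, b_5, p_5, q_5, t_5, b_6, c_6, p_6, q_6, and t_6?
a_1 = 5; b_1 = 15; c_1 = 1; s_1 = 3; a_2 = 11; b_2 = 16; c_2 = 16; a_3 = 2; b_3 = 13; c_3 = 4; p_3 = 4; t_3 = 7; a_4 = 16; b_4 = 11; c_4 = 11; a_5 = 9; b_5 = 6; p_5 = 4; q_5 = 3; t_5 = 9; b_6 = 4; c_6 = 1; p_6 = 3; q_6 = 7; t_6 = 9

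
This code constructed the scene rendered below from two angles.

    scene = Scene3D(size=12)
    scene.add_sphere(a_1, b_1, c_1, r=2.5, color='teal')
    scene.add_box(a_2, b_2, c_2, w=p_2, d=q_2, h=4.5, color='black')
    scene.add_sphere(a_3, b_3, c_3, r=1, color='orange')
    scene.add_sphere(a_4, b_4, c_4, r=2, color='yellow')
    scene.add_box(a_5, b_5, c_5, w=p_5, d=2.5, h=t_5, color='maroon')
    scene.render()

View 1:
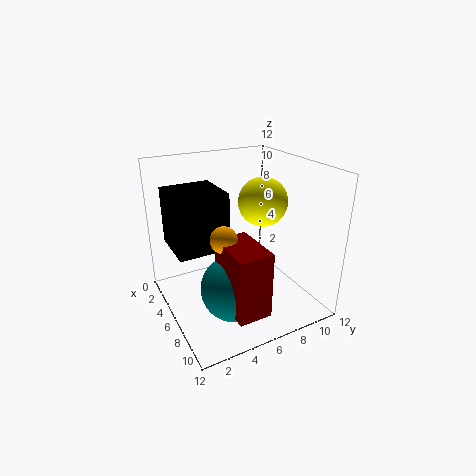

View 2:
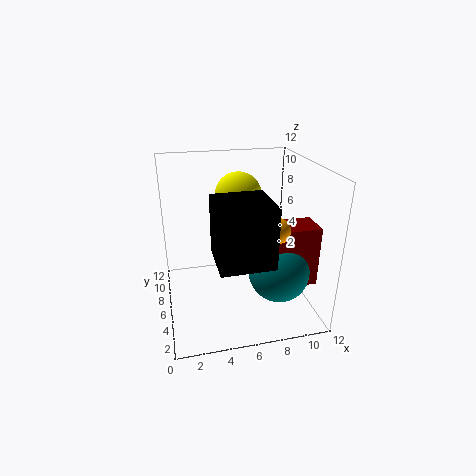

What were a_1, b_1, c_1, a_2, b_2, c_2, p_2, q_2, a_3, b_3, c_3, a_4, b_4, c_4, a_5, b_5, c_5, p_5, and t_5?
a_1 = 9, b_1 = 4, c_1 = 3.5, a_2 = 3.5, b_2 = 0.5, c_2 = 6, p_2 = 4, q_2 = 4, a_3 = 8.5, b_3 = 3.5, c_3 = 7.5, a_4 = 6.5, b_4 = 8, c_4 = 9, a_5 = 8, b_5 = 3, c_5 = 2.5, p_5 = 4, t_5 = 5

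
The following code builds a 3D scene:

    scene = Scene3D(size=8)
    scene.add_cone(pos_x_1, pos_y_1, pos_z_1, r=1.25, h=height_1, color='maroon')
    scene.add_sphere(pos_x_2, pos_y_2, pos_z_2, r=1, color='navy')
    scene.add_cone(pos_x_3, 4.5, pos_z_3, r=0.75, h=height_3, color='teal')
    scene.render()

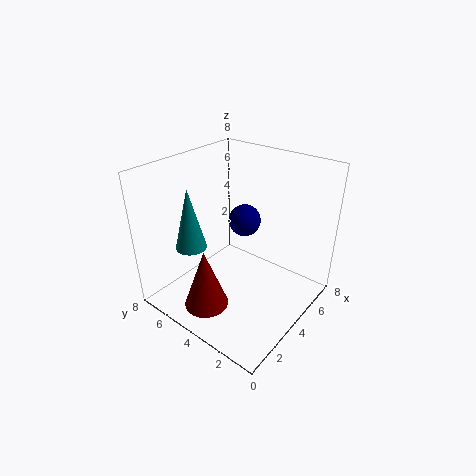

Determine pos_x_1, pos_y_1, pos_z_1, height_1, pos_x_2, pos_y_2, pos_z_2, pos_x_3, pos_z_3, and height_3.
pos_x_1 = 2, pos_y_1 = 4.75, pos_z_1 = 0.25, height_1 = 3.5, pos_x_2 = 6.25, pos_y_2 = 5.25, pos_z_2 = 3.75, pos_x_3 = 1, pos_z_3 = 4.75, height_3 = 3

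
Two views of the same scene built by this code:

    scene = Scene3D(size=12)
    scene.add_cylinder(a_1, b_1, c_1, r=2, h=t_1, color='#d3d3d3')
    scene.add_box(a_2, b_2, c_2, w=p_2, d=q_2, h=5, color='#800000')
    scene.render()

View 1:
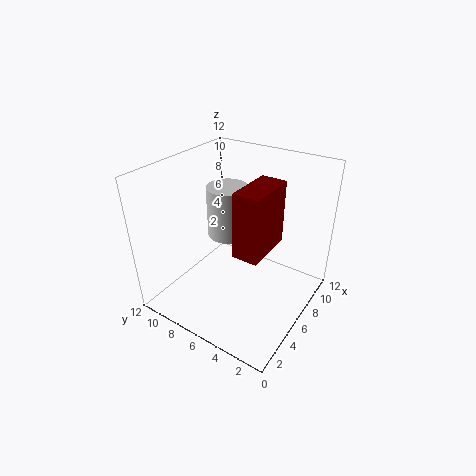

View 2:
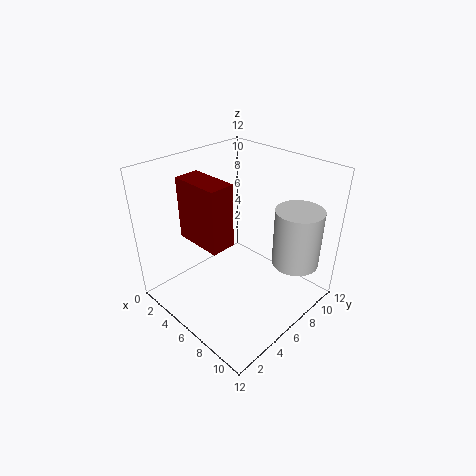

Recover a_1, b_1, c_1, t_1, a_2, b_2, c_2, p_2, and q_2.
a_1 = 9.5; b_1 = 9.5; c_1 = 3.5; t_1 = 5; a_2 = 3; b_2 = 2.5; c_2 = 6.5; p_2 = 4; q_2 = 2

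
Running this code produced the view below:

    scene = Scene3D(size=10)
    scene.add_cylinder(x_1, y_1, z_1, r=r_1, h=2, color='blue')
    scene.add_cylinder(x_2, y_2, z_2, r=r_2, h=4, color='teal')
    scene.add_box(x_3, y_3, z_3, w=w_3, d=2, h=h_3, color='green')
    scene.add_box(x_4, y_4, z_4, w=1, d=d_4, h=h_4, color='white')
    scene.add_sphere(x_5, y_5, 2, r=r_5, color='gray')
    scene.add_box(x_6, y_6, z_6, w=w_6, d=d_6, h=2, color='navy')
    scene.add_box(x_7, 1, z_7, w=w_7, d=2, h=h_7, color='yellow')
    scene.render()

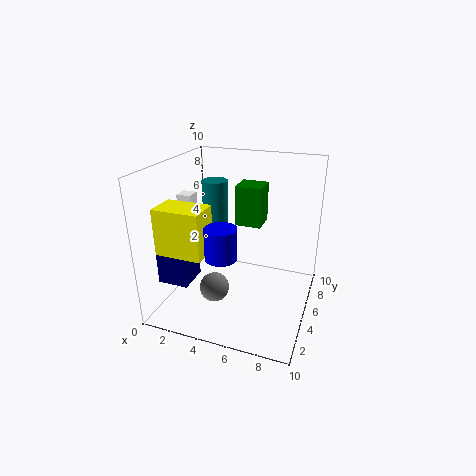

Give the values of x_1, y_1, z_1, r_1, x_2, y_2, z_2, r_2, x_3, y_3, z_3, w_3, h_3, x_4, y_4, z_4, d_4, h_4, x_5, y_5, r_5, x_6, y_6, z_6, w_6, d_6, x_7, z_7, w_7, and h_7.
x_1 = 5
y_1 = 2
z_1 = 5
r_1 = 1
x_2 = 2
y_2 = 8
z_2 = 4
r_2 = 1
x_3 = 4
y_3 = 7
z_3 = 5
w_3 = 2
h_3 = 3
x_4 = 1
y_4 = 4
z_4 = 6
d_4 = 1
h_4 = 2
x_5 = 4
y_5 = 3
r_5 = 1
x_6 = 1
y_6 = 1
z_6 = 3
w_6 = 2
d_6 = 2
x_7 = 1
z_7 = 5
w_7 = 3
h_7 = 3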